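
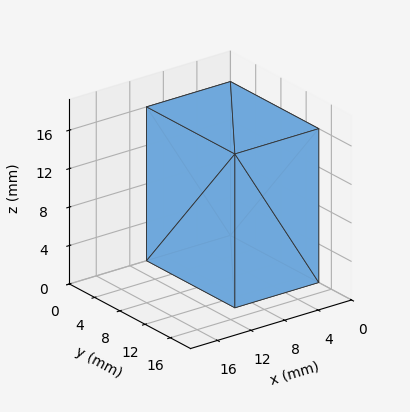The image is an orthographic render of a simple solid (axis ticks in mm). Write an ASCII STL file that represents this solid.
Reading the render: the shape is a rectangular box, roughly 10 × 14 mm footprint and 16 mm tall (dimensions read to the nearest mm from the axis ticks). For the STL, each face is triangulated and given an outward normal.

solid part
  facet normal 0.0000 0.0000 -1.0000
    outer loop
      vertex 10.00 14.00 0.00
      vertex 10.00 0.00 0.00
      vertex 0.00 0.00 0.00
    endloop
  endfacet
  facet normal 0.0000 0.0000 -1.0000
    outer loop
      vertex 0.00 14.00 0.00
      vertex 10.00 14.00 0.00
      vertex 0.00 0.00 0.00
    endloop
  endfacet
  facet normal 0.0000 0.0000 1.0000
    outer loop
      vertex 0.00 0.00 16.00
      vertex 10.00 0.00 16.00
      vertex 10.00 14.00 16.00
    endloop
  endfacet
  facet normal 0.0000 0.0000 1.0000
    outer loop
      vertex 0.00 0.00 16.00
      vertex 10.00 14.00 16.00
      vertex 0.00 14.00 16.00
    endloop
  endfacet
  facet normal 0.0000 -1.0000 0.0000
    outer loop
      vertex 0.00 0.00 0.00
      vertex 10.00 0.00 0.00
      vertex 10.00 0.00 16.00
    endloop
  endfacet
  facet normal 0.0000 -1.0000 0.0000
    outer loop
      vertex 0.00 0.00 0.00
      vertex 10.00 0.00 16.00
      vertex 0.00 0.00 16.00
    endloop
  endfacet
  facet normal 0.0000 1.0000 0.0000
    outer loop
      vertex 10.00 14.00 16.00
      vertex 10.00 14.00 0.00
      vertex 0.00 14.00 0.00
    endloop
  endfacet
  facet normal 0.0000 1.0000 0.0000
    outer loop
      vertex 0.00 14.00 16.00
      vertex 10.00 14.00 16.00
      vertex 0.00 14.00 0.00
    endloop
  endfacet
  facet normal -1.0000 0.0000 0.0000
    outer loop
      vertex 0.00 14.00 16.00
      vertex 0.00 14.00 0.00
      vertex 0.00 0.00 0.00
    endloop
  endfacet
  facet normal -1.0000 0.0000 0.0000
    outer loop
      vertex 0.00 0.00 16.00
      vertex 0.00 14.00 16.00
      vertex 0.00 0.00 0.00
    endloop
  endfacet
  facet normal 1.0000 0.0000 0.0000
    outer loop
      vertex 10.00 0.00 0.00
      vertex 10.00 14.00 0.00
      vertex 10.00 14.00 16.00
    endloop
  endfacet
  facet normal 1.0000 0.0000 0.0000
    outer loop
      vertex 10.00 0.00 0.00
      vertex 10.00 14.00 16.00
      vertex 10.00 0.00 16.00
    endloop
  endfacet
endsolid part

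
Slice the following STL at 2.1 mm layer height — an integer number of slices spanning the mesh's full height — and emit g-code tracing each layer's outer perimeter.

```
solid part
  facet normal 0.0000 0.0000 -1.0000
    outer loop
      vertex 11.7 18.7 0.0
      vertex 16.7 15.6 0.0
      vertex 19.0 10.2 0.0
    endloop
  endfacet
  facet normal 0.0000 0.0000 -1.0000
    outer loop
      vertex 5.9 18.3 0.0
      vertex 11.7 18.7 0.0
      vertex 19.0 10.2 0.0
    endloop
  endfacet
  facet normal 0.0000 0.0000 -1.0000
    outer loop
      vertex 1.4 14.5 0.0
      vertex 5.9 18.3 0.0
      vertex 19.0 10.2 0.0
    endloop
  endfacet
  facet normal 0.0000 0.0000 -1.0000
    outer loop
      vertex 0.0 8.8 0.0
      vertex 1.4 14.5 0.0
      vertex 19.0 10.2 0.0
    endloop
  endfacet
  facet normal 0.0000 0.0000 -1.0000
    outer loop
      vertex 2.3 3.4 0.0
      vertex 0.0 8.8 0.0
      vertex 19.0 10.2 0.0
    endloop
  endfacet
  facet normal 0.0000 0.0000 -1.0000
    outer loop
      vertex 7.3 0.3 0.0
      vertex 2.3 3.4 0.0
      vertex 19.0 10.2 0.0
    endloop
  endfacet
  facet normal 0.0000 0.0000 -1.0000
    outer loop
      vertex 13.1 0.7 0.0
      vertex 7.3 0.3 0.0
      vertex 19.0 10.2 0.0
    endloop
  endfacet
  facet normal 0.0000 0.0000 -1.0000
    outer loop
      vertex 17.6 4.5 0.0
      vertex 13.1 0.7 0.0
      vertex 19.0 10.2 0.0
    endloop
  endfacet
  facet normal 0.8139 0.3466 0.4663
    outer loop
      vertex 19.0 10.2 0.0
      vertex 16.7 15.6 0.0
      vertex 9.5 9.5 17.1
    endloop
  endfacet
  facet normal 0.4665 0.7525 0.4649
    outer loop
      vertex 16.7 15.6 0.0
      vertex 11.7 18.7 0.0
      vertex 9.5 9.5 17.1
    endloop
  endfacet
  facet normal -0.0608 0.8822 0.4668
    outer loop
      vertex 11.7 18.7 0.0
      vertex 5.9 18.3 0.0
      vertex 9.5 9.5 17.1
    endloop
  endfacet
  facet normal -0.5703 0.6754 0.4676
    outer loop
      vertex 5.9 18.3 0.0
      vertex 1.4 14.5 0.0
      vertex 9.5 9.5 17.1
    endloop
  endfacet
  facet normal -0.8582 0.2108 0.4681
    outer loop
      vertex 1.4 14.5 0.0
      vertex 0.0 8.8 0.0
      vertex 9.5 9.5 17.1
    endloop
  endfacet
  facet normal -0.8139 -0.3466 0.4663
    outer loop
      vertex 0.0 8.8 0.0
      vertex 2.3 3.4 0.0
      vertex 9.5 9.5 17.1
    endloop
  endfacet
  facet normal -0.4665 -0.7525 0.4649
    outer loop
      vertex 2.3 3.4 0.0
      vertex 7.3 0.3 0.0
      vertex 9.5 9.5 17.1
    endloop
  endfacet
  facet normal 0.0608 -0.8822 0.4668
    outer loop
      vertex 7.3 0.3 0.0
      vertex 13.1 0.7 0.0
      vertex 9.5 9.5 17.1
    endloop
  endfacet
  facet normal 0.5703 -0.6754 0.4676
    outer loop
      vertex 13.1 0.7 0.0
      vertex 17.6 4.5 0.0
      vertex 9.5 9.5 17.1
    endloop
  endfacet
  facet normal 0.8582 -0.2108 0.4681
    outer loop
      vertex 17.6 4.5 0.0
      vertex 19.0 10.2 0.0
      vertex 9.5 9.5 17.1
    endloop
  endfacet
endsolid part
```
; perimeter-only toolpath
G21 ; units = mm
G90 ; absolute positioning
G28 ; home
; layer 1
G0 Z2.1
G0 X17.8 Y10.1
G1 X15.8 Y14.8
G1 X11.4 Y17.6
G1 X6.4 Y17.2
G1 X2.4 Y13.9
G1 X1.2 Y8.9
G1 X3.2 Y4.2
G1 X7.6 Y1.4
G1 X12.7 Y1.8
G1 X16.6 Y5.1
G1 X17.8 Y10.1
; layer 2
G0 Z4.3
G0 X16.6 Y10.0
G1 X14.9 Y14.1
G1 X11.1 Y16.4
G1 X6.8 Y16.1
G1 X3.4 Y13.2
G1 X2.4 Y9.0
G1 X4.1 Y4.9
G1 X7.8 Y2.6
G1 X12.2 Y2.9
G1 X15.6 Y5.8
G1 X16.6 Y10.0
; layer 3
G0 Z6.4
G0 X15.4 Y9.9
G1 X14.0 Y13.3
G1 X10.9 Y15.2
G1 X7.2 Y15.0
G1 X4.4 Y12.6
G1 X3.6 Y9.1
G1 X5.0 Y5.7
G1 X8.1 Y3.8
G1 X11.8 Y4.0
G1 X14.6 Y6.4
G1 X15.4 Y9.9
; layer 4
G0 Z8.6
G0 X14.2 Y9.8
G1 X13.1 Y12.6
G1 X10.6 Y14.1
G1 X7.7 Y13.9
G1 X5.5 Y12.0
G1 X4.8 Y9.2
G1 X5.9 Y6.5
G1 X8.4 Y4.9
G1 X11.3 Y5.1
G1 X13.6 Y7.0
G1 X14.2 Y9.8
; layer 5
G0 Z10.7
G0 X13.1 Y9.8
G1 X12.2 Y11.8
G1 X10.3 Y12.9
G1 X8.2 Y12.8
G1 X6.5 Y11.4
G1 X5.9 Y9.2
G1 X6.8 Y7.2
G1 X8.7 Y6.0
G1 X10.8 Y6.2
G1 X12.5 Y7.6
G1 X13.1 Y9.8
; layer 6
G0 Z12.8
G0 X11.9 Y9.7
G1 X11.3 Y11.0
G1 X10.1 Y11.8
G1 X8.6 Y11.7
G1 X7.5 Y10.8
G1 X7.1 Y9.3
G1 X7.7 Y8.0
G1 X8.9 Y7.2
G1 X10.4 Y7.3
G1 X11.5 Y8.2
G1 X11.9 Y9.7
; layer 7
G0 Z15.0
G0 X10.7 Y9.6
G1 X10.4 Y10.3
G1 X9.8 Y10.7
G1 X9.1 Y10.6
G1 X8.5 Y10.1
G1 X8.3 Y9.4
G1 X8.6 Y8.7
G1 X9.2 Y8.3
G1 X9.9 Y8.4
G1 X10.5 Y8.9
G1 X10.7 Y9.6
M2 ; end

The solid is a regular 10-sided pyramid, base circumscribed radius ≈ 9.5 mm, apex at z ≈ 17.1 mm. Slicing at Δz = 2.1 mm — 8 equal slices spanning the solid's height, so layer i sits at z = i·h/8 — gives 7 non-empty perimeters. Each is a 10-segment closed polygon; G0 lifts to the layer z and rapids to the start vertex, then G1 traces the edges. The cross-section shrinks linearly with z (the slice at the apex is degenerate and omitted).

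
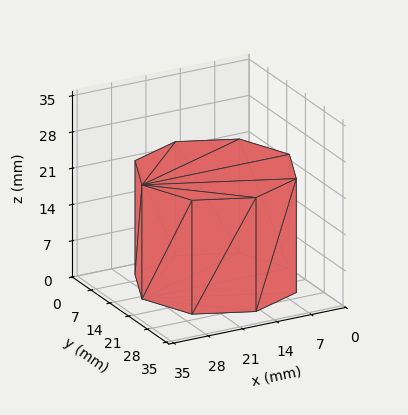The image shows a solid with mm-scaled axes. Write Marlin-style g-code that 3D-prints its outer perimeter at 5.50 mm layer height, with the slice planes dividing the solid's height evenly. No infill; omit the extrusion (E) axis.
Reading the render: the shape is a regular 8-sided prism (a cylinder approximated with 8 flat sides), circumscribed radius ≈ 15 mm, height ≈ 22 mm (dimensions read to the nearest mm from the axis ticks). For the g-code, the solid's height is divided into equal slices at the stated Δz and each level perimeter traced with G1 moves after a G0 lift.

; perimeter-only toolpath
G21 ; units = mm
G90 ; absolute positioning
G28 ; home
; layer 1
G0 Z5.50
G0 X30.00 Y15.00
G1 X25.61 Y25.61
G1 X15.00 Y30.00
G1 X4.39 Y25.61
G1 X0.00 Y15.00
G1 X4.39 Y4.39
G1 X15.00 Y0.00
G1 X25.61 Y4.39
G1 X30.00 Y15.00
; layer 2
G0 Z11.00
G0 X30.00 Y15.00
G1 X25.61 Y25.61
G1 X15.00 Y30.00
G1 X4.39 Y25.61
G1 X0.00 Y15.00
G1 X4.39 Y4.39
G1 X15.00 Y0.00
G1 X25.61 Y4.39
G1 X30.00 Y15.00
; layer 3
G0 Z16.50
G0 X30.00 Y15.00
G1 X25.61 Y25.61
G1 X15.00 Y30.00
G1 X4.39 Y25.61
G1 X0.00 Y15.00
G1 X4.39 Y4.39
G1 X15.00 Y0.00
G1 X25.61 Y4.39
G1 X30.00 Y15.00
; layer 4
G0 Z22.00
G0 X30.00 Y15.00
G1 X25.61 Y25.61
G1 X15.00 Y30.00
G1 X4.39 Y25.61
G1 X0.00 Y15.00
G1 X4.39 Y4.39
G1 X15.00 Y0.00
G1 X25.61 Y4.39
G1 X30.00 Y15.00
M2 ; end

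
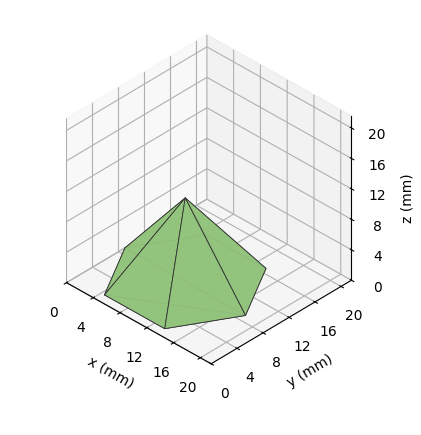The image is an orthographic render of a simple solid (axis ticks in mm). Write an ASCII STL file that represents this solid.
Reading the render: the shape is a regular 6-sided pyramid, base circumscribed radius ≈ 9 mm, apex at z ≈ 11 mm (dimensions read to the nearest mm from the axis ticks). For the STL, each face is triangulated and given an outward normal.

solid part
  facet normal 0.0000 0.0000 -1.0000
    outer loop
      vertex 4.50 16.79 0.00
      vertex 13.50 16.79 0.00
      vertex 18.00 9.00 0.00
    endloop
  endfacet
  facet normal 0.0000 0.0000 -1.0000
    outer loop
      vertex 0.00 9.00 0.00
      vertex 4.50 16.79 0.00
      vertex 18.00 9.00 0.00
    endloop
  endfacet
  facet normal 0.0000 0.0000 -1.0000
    outer loop
      vertex 4.50 1.21 0.00
      vertex 0.00 9.00 0.00
      vertex 18.00 9.00 0.00
    endloop
  endfacet
  facet normal 0.0000 0.0000 -1.0000
    outer loop
      vertex 13.50 1.21 0.00
      vertex 4.50 1.21 0.00
      vertex 18.00 9.00 0.00
    endloop
  endfacet
  facet normal 0.7066 0.4082 0.5781
    outer loop
      vertex 18.00 9.00 0.00
      vertex 13.50 16.79 0.00
      vertex 9.00 9.00 11.00
    endloop
  endfacet
  facet normal 0.0000 0.8161 0.5779
    outer loop
      vertex 13.50 16.79 0.00
      vertex 4.50 16.79 0.00
      vertex 9.00 9.00 11.00
    endloop
  endfacet
  facet normal -0.7066 0.4082 0.5781
    outer loop
      vertex 4.50 16.79 0.00
      vertex 0.00 9.00 0.00
      vertex 9.00 9.00 11.00
    endloop
  endfacet
  facet normal -0.7066 -0.4082 0.5781
    outer loop
      vertex 0.00 9.00 0.00
      vertex 4.50 1.21 0.00
      vertex 9.00 9.00 11.00
    endloop
  endfacet
  facet normal 0.0000 -0.8161 0.5779
    outer loop
      vertex 4.50 1.21 0.00
      vertex 13.50 1.21 0.00
      vertex 9.00 9.00 11.00
    endloop
  endfacet
  facet normal 0.7066 -0.4082 0.5781
    outer loop
      vertex 13.50 1.21 0.00
      vertex 18.00 9.00 0.00
      vertex 9.00 9.00 11.00
    endloop
  endfacet
endsolid part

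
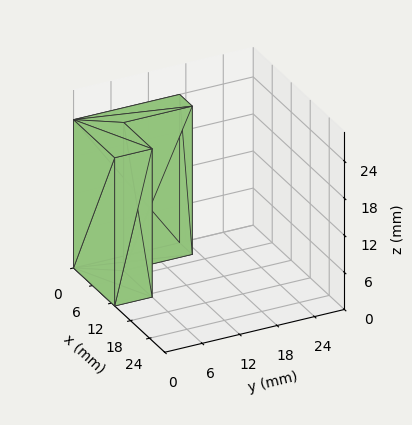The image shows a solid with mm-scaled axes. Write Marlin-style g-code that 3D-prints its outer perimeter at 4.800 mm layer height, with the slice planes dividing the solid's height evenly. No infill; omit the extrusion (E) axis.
Reading the render: the shape is an L-shaped prism: outer 13 × 17 mm, arm thicknesses ≈ 6 mm (horizontal) and 4 mm (vertical), extruded 24 mm in z (dimensions read to the nearest mm from the axis ticks). For the g-code, the solid's height is divided into equal slices at the stated Δz and each level perimeter traced with G1 moves after a G0 lift.

; perimeter-only toolpath
G21 ; units = mm
G90 ; absolute positioning
G28 ; home
; layer 1
G0 Z4.800
G0 X0.000 Y0.000
G1 X13.000 Y0.000
G1 X13.000 Y6.000
G1 X4.000 Y6.000
G1 X4.000 Y17.000
G1 X0.000 Y17.000
G1 X0.000 Y0.000
; layer 2
G0 Z9.600
G0 X0.000 Y0.000
G1 X13.000 Y0.000
G1 X13.000 Y6.000
G1 X4.000 Y6.000
G1 X4.000 Y17.000
G1 X0.000 Y17.000
G1 X0.000 Y0.000
; layer 3
G0 Z14.400
G0 X0.000 Y0.000
G1 X13.000 Y0.000
G1 X13.000 Y6.000
G1 X4.000 Y6.000
G1 X4.000 Y17.000
G1 X0.000 Y17.000
G1 X0.000 Y0.000
; layer 4
G0 Z19.200
G0 X0.000 Y0.000
G1 X13.000 Y0.000
G1 X13.000 Y6.000
G1 X4.000 Y6.000
G1 X4.000 Y17.000
G1 X0.000 Y17.000
G1 X0.000 Y0.000
; layer 5
G0 Z24.000
G0 X0.000 Y0.000
G1 X13.000 Y0.000
G1 X13.000 Y6.000
G1 X4.000 Y6.000
G1 X4.000 Y17.000
G1 X0.000 Y17.000
G1 X0.000 Y0.000
M2 ; end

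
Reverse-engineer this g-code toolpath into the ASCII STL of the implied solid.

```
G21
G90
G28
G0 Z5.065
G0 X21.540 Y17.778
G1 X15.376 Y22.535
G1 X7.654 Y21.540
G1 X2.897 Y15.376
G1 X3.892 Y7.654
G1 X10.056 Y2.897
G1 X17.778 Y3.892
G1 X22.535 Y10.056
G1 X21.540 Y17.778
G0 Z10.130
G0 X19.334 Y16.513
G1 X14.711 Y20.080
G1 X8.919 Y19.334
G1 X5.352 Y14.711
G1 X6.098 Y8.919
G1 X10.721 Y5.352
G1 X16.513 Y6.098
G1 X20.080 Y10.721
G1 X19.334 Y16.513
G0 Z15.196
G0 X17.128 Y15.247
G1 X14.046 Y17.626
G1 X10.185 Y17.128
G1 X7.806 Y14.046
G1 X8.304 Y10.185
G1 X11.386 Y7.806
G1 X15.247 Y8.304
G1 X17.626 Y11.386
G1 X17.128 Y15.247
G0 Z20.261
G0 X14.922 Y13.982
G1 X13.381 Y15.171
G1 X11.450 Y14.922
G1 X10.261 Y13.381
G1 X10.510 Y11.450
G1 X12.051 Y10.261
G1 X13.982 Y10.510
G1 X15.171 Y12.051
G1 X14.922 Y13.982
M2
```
solid part
  facet normal 0.0000 0.0000 -1.0000
    outer loop
      vertex 6.388 23.746 0.000
      vertex 16.041 24.990 0.000
      vertex 23.746 19.044 0.000
    endloop
  endfacet
  facet normal 0.0000 0.0000 -1.0000
    outer loop
      vertex 0.442 16.041 0.000
      vertex 6.388 23.746 0.000
      vertex 23.746 19.044 0.000
    endloop
  endfacet
  facet normal 0.0000 0.0000 -1.0000
    outer loop
      vertex 1.686 6.388 0.000
      vertex 0.442 16.041 0.000
      vertex 23.746 19.044 0.000
    endloop
  endfacet
  facet normal 0.0000 0.0000 -1.0000
    outer loop
      vertex 9.391 0.442 0.000
      vertex 1.686 6.388 0.000
      vertex 23.746 19.044 0.000
    endloop
  endfacet
  facet normal 0.0000 0.0000 -1.0000
    outer loop
      vertex 19.044 1.686 0.000
      vertex 9.391 0.442 0.000
      vertex 23.746 19.044 0.000
    endloop
  endfacet
  facet normal 0.0000 0.0000 -1.0000
    outer loop
      vertex 24.990 9.391 0.000
      vertex 19.044 1.686 0.000
      vertex 23.746 19.044 0.000
    endloop
  endfacet
  facet normal 0.5542 0.7182 0.4208
    outer loop
      vertex 23.746 19.044 0.000
      vertex 16.041 24.990 0.000
      vertex 12.716 12.716 25.326
    endloop
  endfacet
  facet normal -0.1159 0.8997 0.4208
    outer loop
      vertex 16.041 24.990 0.000
      vertex 6.388 23.746 0.000
      vertex 12.716 12.716 25.326
    endloop
  endfacet
  facet normal -0.7182 0.5542 0.4208
    outer loop
      vertex 6.388 23.746 0.000
      vertex 0.442 16.041 0.000
      vertex 12.716 12.716 25.326
    endloop
  endfacet
  facet normal -0.8997 -0.1159 0.4208
    outer loop
      vertex 0.442 16.041 0.000
      vertex 1.686 6.388 0.000
      vertex 12.716 12.716 25.326
    endloop
  endfacet
  facet normal -0.5542 -0.7182 0.4208
    outer loop
      vertex 1.686 6.388 0.000
      vertex 9.391 0.442 0.000
      vertex 12.716 12.716 25.326
    endloop
  endfacet
  facet normal 0.1159 -0.8997 0.4208
    outer loop
      vertex 9.391 0.442 0.000
      vertex 19.044 1.686 0.000
      vertex 12.716 12.716 25.326
    endloop
  endfacet
  facet normal 0.7182 -0.5542 0.4208
    outer loop
      vertex 19.044 1.686 0.000
      vertex 24.990 9.391 0.000
      vertex 12.716 12.716 25.326
    endloop
  endfacet
  facet normal 0.8997 0.1159 0.4208
    outer loop
      vertex 24.990 9.391 0.000
      vertex 23.746 19.044 0.000
      vertex 12.716 12.716 25.326
    endloop
  endfacet
endsolid part

The G0 Z moves step by Δz≈5.065 mm. The G1 loops shrink linearly with z, so the solid tapers from its base footprint up to z≈25.3. Closing with a flat bottom cap and the tapered top and triangulating gives 14 facets — a regular 8-sided pyramid, base circumscribed radius ≈ 12.7 mm, apex at z ≈ 25.3 mm.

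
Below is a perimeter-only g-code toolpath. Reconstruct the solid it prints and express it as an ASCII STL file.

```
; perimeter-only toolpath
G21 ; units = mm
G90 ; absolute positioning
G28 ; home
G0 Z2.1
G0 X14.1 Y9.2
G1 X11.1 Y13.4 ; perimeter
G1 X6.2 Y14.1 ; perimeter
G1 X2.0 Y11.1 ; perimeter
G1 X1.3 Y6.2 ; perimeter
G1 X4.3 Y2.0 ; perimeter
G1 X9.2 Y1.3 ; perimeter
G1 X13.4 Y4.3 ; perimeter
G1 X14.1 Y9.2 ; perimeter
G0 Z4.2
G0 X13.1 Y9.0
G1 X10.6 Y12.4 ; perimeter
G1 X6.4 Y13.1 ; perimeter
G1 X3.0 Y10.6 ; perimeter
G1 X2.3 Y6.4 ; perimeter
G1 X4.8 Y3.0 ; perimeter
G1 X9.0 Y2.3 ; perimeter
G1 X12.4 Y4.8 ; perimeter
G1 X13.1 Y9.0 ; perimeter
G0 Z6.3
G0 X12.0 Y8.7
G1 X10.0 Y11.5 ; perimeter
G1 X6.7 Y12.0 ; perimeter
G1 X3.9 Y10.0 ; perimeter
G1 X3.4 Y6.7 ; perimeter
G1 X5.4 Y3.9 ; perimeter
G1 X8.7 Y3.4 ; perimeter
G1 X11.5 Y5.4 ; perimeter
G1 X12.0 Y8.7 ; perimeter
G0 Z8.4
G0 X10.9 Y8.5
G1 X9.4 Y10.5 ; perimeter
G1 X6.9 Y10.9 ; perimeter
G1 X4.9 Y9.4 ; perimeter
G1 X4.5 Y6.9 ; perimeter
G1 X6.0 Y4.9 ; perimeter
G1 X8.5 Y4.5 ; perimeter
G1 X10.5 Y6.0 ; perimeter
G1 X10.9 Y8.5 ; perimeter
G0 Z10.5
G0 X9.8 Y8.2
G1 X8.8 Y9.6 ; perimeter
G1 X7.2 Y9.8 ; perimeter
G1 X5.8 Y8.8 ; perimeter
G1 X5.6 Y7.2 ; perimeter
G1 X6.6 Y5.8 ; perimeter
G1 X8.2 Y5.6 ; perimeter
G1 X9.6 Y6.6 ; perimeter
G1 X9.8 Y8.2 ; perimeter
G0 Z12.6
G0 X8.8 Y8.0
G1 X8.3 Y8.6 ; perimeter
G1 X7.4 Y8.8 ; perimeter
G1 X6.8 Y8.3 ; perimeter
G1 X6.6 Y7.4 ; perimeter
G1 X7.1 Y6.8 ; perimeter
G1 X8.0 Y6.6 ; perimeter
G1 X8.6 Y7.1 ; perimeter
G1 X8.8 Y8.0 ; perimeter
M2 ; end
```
solid part
  facet normal 0.0000 0.0000 -1.0000
    outer loop
      vertex 5.9 15.2 0.0
      vertex 11.7 14.3 0.0
      vertex 15.2 9.5 0.0
    endloop
  endfacet
  facet normal 0.0000 0.0000 -1.0000
    outer loop
      vertex 1.1 11.7 0.0
      vertex 5.9 15.2 0.0
      vertex 15.2 9.5 0.0
    endloop
  endfacet
  facet normal 0.0000 0.0000 -1.0000
    outer loop
      vertex 0.2 5.9 0.0
      vertex 1.1 11.7 0.0
      vertex 15.2 9.5 0.0
    endloop
  endfacet
  facet normal 0.0000 0.0000 -1.0000
    outer loop
      vertex 3.7 1.1 0.0
      vertex 0.2 5.9 0.0
      vertex 15.2 9.5 0.0
    endloop
  endfacet
  facet normal 0.0000 0.0000 -1.0000
    outer loop
      vertex 9.5 0.2 0.0
      vertex 3.7 1.1 0.0
      vertex 15.2 9.5 0.0
    endloop
  endfacet
  facet normal 0.0000 0.0000 -1.0000
    outer loop
      vertex 14.3 3.7 0.0
      vertex 9.5 0.2 0.0
      vertex 15.2 9.5 0.0
    endloop
  endfacet
  facet normal 0.7272 0.5302 0.4359
    outer loop
      vertex 15.2 9.5 0.0
      vertex 11.7 14.3 0.0
      vertex 7.7 7.7 14.7
    endloop
  endfacet
  facet normal 0.1379 0.8890 0.4367
    outer loop
      vertex 11.7 14.3 0.0
      vertex 5.9 15.2 0.0
      vertex 7.7 7.7 14.7
    endloop
  endfacet
  facet normal -0.5302 0.7272 0.4359
    outer loop
      vertex 5.9 15.2 0.0
      vertex 1.1 11.7 0.0
      vertex 7.7 7.7 14.7
    endloop
  endfacet
  facet normal -0.8890 0.1379 0.4367
    outer loop
      vertex 1.1 11.7 0.0
      vertex 0.2 5.9 0.0
      vertex 7.7 7.7 14.7
    endloop
  endfacet
  facet normal -0.7272 -0.5302 0.4359
    outer loop
      vertex 0.2 5.9 0.0
      vertex 3.7 1.1 0.0
      vertex 7.7 7.7 14.7
    endloop
  endfacet
  facet normal -0.1379 -0.8890 0.4367
    outer loop
      vertex 3.7 1.1 0.0
      vertex 9.5 0.2 0.0
      vertex 7.7 7.7 14.7
    endloop
  endfacet
  facet normal 0.5302 -0.7272 0.4359
    outer loop
      vertex 9.5 0.2 0.0
      vertex 14.3 3.7 0.0
      vertex 7.7 7.7 14.7
    endloop
  endfacet
  facet normal 0.8890 -0.1379 0.4367
    outer loop
      vertex 14.3 3.7 0.0
      vertex 15.2 9.5 0.0
      vertex 7.7 7.7 14.7
    endloop
  endfacet
endsolid part

The G0 Z moves step by Δz≈2.1 mm. The G1 loops shrink linearly with z, so the solid tapers from its base footprint up to z≈14.7. Closing with a flat bottom cap and the tapered top and triangulating gives 14 facets — a regular 8-sided pyramid, base circumscribed radius ≈ 7.7 mm, apex at z ≈ 14.7 mm.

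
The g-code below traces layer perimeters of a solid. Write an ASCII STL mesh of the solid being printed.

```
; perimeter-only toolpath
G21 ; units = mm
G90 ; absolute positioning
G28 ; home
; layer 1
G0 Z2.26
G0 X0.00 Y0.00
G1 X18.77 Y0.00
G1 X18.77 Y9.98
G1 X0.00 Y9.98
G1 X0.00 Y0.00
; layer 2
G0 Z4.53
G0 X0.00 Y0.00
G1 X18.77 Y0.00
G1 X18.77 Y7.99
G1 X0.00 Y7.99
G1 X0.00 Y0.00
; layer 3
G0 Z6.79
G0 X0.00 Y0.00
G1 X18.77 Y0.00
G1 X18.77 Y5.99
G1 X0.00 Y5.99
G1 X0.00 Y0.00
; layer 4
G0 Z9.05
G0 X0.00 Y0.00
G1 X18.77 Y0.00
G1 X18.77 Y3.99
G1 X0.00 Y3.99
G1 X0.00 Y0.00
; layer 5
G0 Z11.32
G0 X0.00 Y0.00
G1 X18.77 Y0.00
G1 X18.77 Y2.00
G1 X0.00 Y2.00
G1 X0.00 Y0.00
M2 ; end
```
solid part
  facet normal 0.0000 0.0000 -1.0000
    outer loop
      vertex 18.77 11.98 0.00
      vertex 18.77 0.00 0.00
      vertex 0.00 0.00 0.00
    endloop
  endfacet
  facet normal 0.0000 0.0000 -1.0000
    outer loop
      vertex 0.00 11.98 0.00
      vertex 18.77 11.98 0.00
      vertex 0.00 0.00 0.00
    endloop
  endfacet
  facet normal 0.0000 -1.0000 0.0000
    outer loop
      vertex 0.00 0.00 0.00
      vertex 18.77 0.00 0.00
      vertex 18.77 0.00 13.58
    endloop
  endfacet
  facet normal 0.0000 -1.0000 0.0000
    outer loop
      vertex 0.00 0.00 0.00
      vertex 18.77 0.00 13.58
      vertex 0.00 0.00 13.58
    endloop
  endfacet
  facet normal 0.0000 0.7499 0.6615
    outer loop
      vertex 0.00 0.00 13.58
      vertex 18.77 0.00 13.58
      vertex 18.77 11.98 0.00
    endloop
  endfacet
  facet normal 0.0000 0.7499 0.6615
    outer loop
      vertex 0.00 0.00 13.58
      vertex 18.77 11.98 0.00
      vertex 0.00 11.98 0.00
    endloop
  endfacet
  facet normal -1.0000 0.0000 0.0000
    outer loop
      vertex 0.00 0.00 13.58
      vertex 0.00 11.98 0.00
      vertex 0.00 0.00 0.00
    endloop
  endfacet
  facet normal 1.0000 0.0000 0.0000
    outer loop
      vertex 18.77 0.00 0.00
      vertex 18.77 11.98 0.00
      vertex 18.77 0.00 13.58
    endloop
  endfacet
endsolid part

The G0 Z moves step by Δz≈2.26 mm. The G1 loops shrink linearly with z, so the solid tapers from its base footprint up to z≈13.6. Closing with a flat bottom cap and the tapered top and triangulating gives 8 facets — a wedge (ramp): 18.8 × 12 mm base, rising to 13.6 mm along the y=0 edge and sloping linearly to z=0 at y=12.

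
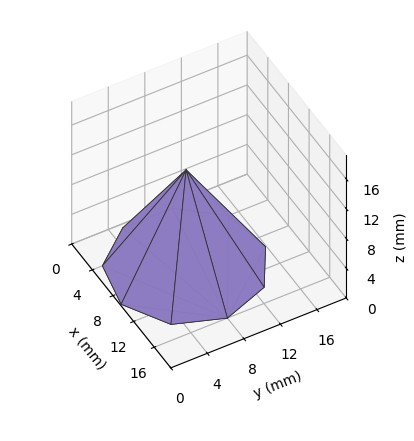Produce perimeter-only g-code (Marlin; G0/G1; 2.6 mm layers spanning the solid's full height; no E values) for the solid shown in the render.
Reading the render: the shape is a regular 9-sided pyramid, base circumscribed radius ≈ 8 mm, apex at z ≈ 13 mm (dimensions read to the nearest mm from the axis ticks). For the g-code, the solid's height is divided into equal slices at the stated Δz and each level perimeter traced with G1 moves after a G0 lift.

; perimeter-only toolpath
G21 ; units = mm
G90 ; absolute positioning
G28 ; home
; layer 1
G0 Z2.6
G0 X14.4 Y8.0
G1 X12.9 Y12.1
G1 X9.1 Y14.3
G1 X4.8 Y13.5
G1 X2.0 Y10.2
G1 X2.0 Y5.8
G1 X4.8 Y2.5
G1 X9.1 Y1.7
G1 X12.9 Y3.9
G1 X14.4 Y8.0
; layer 2
G0 Z5.2
G0 X12.8 Y8.0
G1 X11.7 Y11.1
G1 X8.8 Y12.7
G1 X5.6 Y12.1
G1 X3.5 Y9.6
G1 X3.5 Y6.4
G1 X5.6 Y3.9
G1 X8.8 Y3.3
G1 X11.7 Y4.9
G1 X12.8 Y8.0
; layer 3
G0 Z7.8
G0 X11.2 Y8.0
G1 X10.4 Y10.0
G1 X8.6 Y11.2
G1 X6.4 Y10.8
G1 X5.0 Y9.1
G1 X5.0 Y6.9
G1 X6.4 Y5.2
G1 X8.6 Y4.8
G1 X10.4 Y6.0
G1 X11.2 Y8.0
; layer 4
G0 Z10.4
G0 X9.6 Y8.0
G1 X9.2 Y9.0
G1 X8.3 Y9.6
G1 X7.2 Y9.4
G1 X6.5 Y8.5
G1 X6.5 Y7.5
G1 X7.2 Y6.6
G1 X8.3 Y6.4
G1 X9.2 Y7.0
G1 X9.6 Y8.0
M2 ; end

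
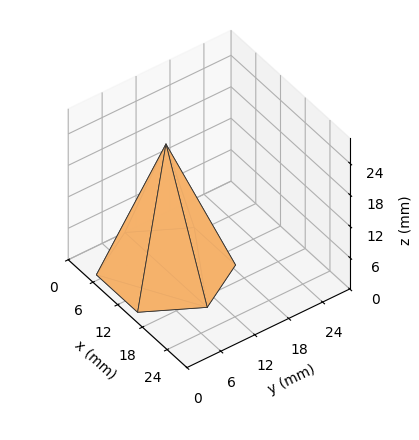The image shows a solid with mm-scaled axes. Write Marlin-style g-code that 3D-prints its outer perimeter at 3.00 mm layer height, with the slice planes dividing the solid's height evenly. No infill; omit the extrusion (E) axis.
Reading the render: the shape is a regular 6-sided pyramid, base circumscribed radius ≈ 10 mm, apex at z ≈ 24 mm (dimensions read to the nearest mm from the axis ticks). For the g-code, the solid's height is divided into equal slices at the stated Δz and each level perimeter traced with G1 moves after a G0 lift.

; perimeter-only toolpath
G21 ; units = mm
G90 ; absolute positioning
G28 ; home
; layer 1
G0 Z3.00
G0 X18.75 Y10.00
G1 X14.38 Y17.58
G1 X5.62 Y17.58
G1 X1.25 Y10.00
G1 X5.62 Y2.42
G1 X14.38 Y2.42
G1 X18.75 Y10.00
; layer 2
G0 Z6.00
G0 X17.50 Y10.00
G1 X13.75 Y16.50
G1 X6.25 Y16.50
G1 X2.50 Y10.00
G1 X6.25 Y3.50
G1 X13.75 Y3.50
G1 X17.50 Y10.00
; layer 3
G0 Z9.00
G0 X16.25 Y10.00
G1 X13.12 Y15.41
G1 X6.88 Y15.41
G1 X3.75 Y10.00
G1 X6.88 Y4.59
G1 X13.12 Y4.59
G1 X16.25 Y10.00
; layer 4
G0 Z12.00
G0 X15.00 Y10.00
G1 X12.50 Y14.33
G1 X7.50 Y14.33
G1 X5.00 Y10.00
G1 X7.50 Y5.67
G1 X12.50 Y5.67
G1 X15.00 Y10.00
; layer 5
G0 Z15.00
G0 X13.75 Y10.00
G1 X11.88 Y13.25
G1 X8.12 Y13.25
G1 X6.25 Y10.00
G1 X8.12 Y6.75
G1 X11.88 Y6.75
G1 X13.75 Y10.00
; layer 6
G0 Z18.00
G0 X12.50 Y10.00
G1 X11.25 Y12.16
G1 X8.75 Y12.16
G1 X7.50 Y10.00
G1 X8.75 Y7.83
G1 X11.25 Y7.83
G1 X12.50 Y10.00
; layer 7
G0 Z21.00
G0 X11.25 Y10.00
G1 X10.62 Y11.08
G1 X9.38 Y11.08
G1 X8.75 Y10.00
G1 X9.38 Y8.92
G1 X10.62 Y8.92
G1 X11.25 Y10.00
M2 ; end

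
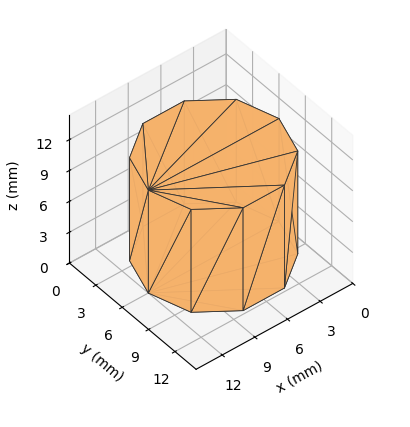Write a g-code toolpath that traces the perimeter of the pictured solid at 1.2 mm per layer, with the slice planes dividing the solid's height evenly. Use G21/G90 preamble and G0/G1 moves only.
Reading the render: the shape is a regular 10-sided prism (a cylinder approximated with 10 flat sides), circumscribed radius ≈ 6 mm, height ≈ 10 mm (dimensions read to the nearest mm from the axis ticks). For the g-code, the solid's height is divided into equal slices at the stated Δz and each level perimeter traced with G1 moves after a G0 lift.

; perimeter-only toolpath
G21 ; units = mm
G90 ; absolute positioning
G28 ; home
; layer 1
G0 Z1.2
G0 X12.0 Y6.0
G1 X10.9 Y9.5
G1 X7.9 Y11.7
G1 X4.1 Y11.7
G1 X1.1 Y9.5
G1 X0.0 Y6.0
G1 X1.1 Y2.5
G1 X4.1 Y0.3
G1 X7.9 Y0.3
G1 X10.9 Y2.5
G1 X12.0 Y6.0
; layer 2
G0 Z2.5
G0 X12.0 Y6.0
G1 X10.9 Y9.5
G1 X7.9 Y11.7
G1 X4.1 Y11.7
G1 X1.1 Y9.5
G1 X0.0 Y6.0
G1 X1.1 Y2.5
G1 X4.1 Y0.3
G1 X7.9 Y0.3
G1 X10.9 Y2.5
G1 X12.0 Y6.0
; layer 3
G0 Z3.8
G0 X12.0 Y6.0
G1 X10.9 Y9.5
G1 X7.9 Y11.7
G1 X4.1 Y11.7
G1 X1.1 Y9.5
G1 X0.0 Y6.0
G1 X1.1 Y2.5
G1 X4.1 Y0.3
G1 X7.9 Y0.3
G1 X10.9 Y2.5
G1 X12.0 Y6.0
; layer 4
G0 Z5.0
G0 X12.0 Y6.0
G1 X10.9 Y9.5
G1 X7.9 Y11.7
G1 X4.1 Y11.7
G1 X1.1 Y9.5
G1 X0.0 Y6.0
G1 X1.1 Y2.5
G1 X4.1 Y0.3
G1 X7.9 Y0.3
G1 X10.9 Y2.5
G1 X12.0 Y6.0
; layer 5
G0 Z6.2
G0 X12.0 Y6.0
G1 X10.9 Y9.5
G1 X7.9 Y11.7
G1 X4.1 Y11.7
G1 X1.1 Y9.5
G1 X0.0 Y6.0
G1 X1.1 Y2.5
G1 X4.1 Y0.3
G1 X7.9 Y0.3
G1 X10.9 Y2.5
G1 X12.0 Y6.0
; layer 6
G0 Z7.5
G0 X12.0 Y6.0
G1 X10.9 Y9.5
G1 X7.9 Y11.7
G1 X4.1 Y11.7
G1 X1.1 Y9.5
G1 X0.0 Y6.0
G1 X1.1 Y2.5
G1 X4.1 Y0.3
G1 X7.9 Y0.3
G1 X10.9 Y2.5
G1 X12.0 Y6.0
; layer 7
G0 Z8.8
G0 X12.0 Y6.0
G1 X10.9 Y9.5
G1 X7.9 Y11.7
G1 X4.1 Y11.7
G1 X1.1 Y9.5
G1 X0.0 Y6.0
G1 X1.1 Y2.5
G1 X4.1 Y0.3
G1 X7.9 Y0.3
G1 X10.9 Y2.5
G1 X12.0 Y6.0
; layer 8
G0 Z10.0
G0 X12.0 Y6.0
G1 X10.9 Y9.5
G1 X7.9 Y11.7
G1 X4.1 Y11.7
G1 X1.1 Y9.5
G1 X0.0 Y6.0
G1 X1.1 Y2.5
G1 X4.1 Y0.3
G1 X7.9 Y0.3
G1 X10.9 Y2.5
G1 X12.0 Y6.0
M2 ; end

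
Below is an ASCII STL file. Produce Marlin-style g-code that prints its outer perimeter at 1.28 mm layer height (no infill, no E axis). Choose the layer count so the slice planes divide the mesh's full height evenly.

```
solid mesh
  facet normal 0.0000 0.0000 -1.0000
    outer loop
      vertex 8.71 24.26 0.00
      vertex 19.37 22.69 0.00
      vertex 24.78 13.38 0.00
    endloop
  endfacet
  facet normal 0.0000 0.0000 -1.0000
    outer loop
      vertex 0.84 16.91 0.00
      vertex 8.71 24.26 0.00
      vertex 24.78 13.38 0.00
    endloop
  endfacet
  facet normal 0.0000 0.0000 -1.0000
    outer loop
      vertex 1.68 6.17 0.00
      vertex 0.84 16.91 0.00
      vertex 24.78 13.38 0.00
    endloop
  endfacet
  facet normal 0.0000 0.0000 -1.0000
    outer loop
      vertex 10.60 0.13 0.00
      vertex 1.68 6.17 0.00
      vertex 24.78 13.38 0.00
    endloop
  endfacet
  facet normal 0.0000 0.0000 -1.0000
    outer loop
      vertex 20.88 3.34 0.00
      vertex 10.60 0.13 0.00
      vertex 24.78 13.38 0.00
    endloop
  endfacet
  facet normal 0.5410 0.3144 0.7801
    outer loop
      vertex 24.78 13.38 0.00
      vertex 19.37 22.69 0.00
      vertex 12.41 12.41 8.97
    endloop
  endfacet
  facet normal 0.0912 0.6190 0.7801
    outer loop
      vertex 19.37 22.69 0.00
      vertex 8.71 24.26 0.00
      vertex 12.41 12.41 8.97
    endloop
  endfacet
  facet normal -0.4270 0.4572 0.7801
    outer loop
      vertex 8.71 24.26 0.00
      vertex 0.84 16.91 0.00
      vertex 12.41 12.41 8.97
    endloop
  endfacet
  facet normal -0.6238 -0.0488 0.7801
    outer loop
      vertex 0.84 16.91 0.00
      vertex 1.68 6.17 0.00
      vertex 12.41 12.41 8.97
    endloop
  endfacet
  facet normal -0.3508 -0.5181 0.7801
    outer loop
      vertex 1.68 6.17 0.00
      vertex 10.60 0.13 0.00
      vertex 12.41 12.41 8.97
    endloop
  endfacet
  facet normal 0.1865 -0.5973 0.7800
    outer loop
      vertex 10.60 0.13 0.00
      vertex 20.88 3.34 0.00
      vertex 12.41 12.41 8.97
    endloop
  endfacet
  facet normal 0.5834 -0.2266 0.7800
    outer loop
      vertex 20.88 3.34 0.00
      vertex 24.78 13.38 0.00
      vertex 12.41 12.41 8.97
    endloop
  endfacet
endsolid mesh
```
; perimeter-only toolpath
G21 ; units = mm
G90 ; absolute positioning
G28 ; home
; layer 1
G0 Z1.28
G0 X23.01 Y13.24
G1 X18.38 Y21.22
G1 X9.24 Y22.57
G1 X2.49 Y16.27
G1 X3.21 Y7.06
G1 X10.86 Y1.88
G1 X19.67 Y4.64
G1 X23.01 Y13.24
; layer 2
G0 Z2.56
G0 X21.25 Y13.10
G1 X17.38 Y19.75
G1 X9.77 Y20.87
G1 X4.15 Y15.62
G1 X4.75 Y7.95
G1 X11.12 Y3.64
G1 X18.46 Y5.93
G1 X21.25 Y13.10
; layer 3
G0 Z3.84
G0 X19.48 Y12.96
G1 X16.39 Y18.28
G1 X10.30 Y19.18
G1 X5.80 Y14.98
G1 X6.28 Y8.84
G1 X11.38 Y5.39
G1 X17.25 Y7.23
G1 X19.48 Y12.96
; layer 4
G0 Z5.13
G0 X17.71 Y12.83
G1 X15.39 Y16.82
G1 X10.82 Y17.49
G1 X7.45 Y14.34
G1 X7.81 Y9.74
G1 X11.63 Y7.15
G1 X16.04 Y8.52
G1 X17.71 Y12.83
; layer 5
G0 Z6.41
G0 X15.94 Y12.69
G1 X14.40 Y15.35
G1 X11.35 Y15.80
G1 X9.10 Y13.70
G1 X9.34 Y10.63
G1 X11.89 Y8.90
G1 X14.83 Y9.82
G1 X15.94 Y12.69
; layer 6
G0 Z7.69
G0 X14.18 Y12.55
G1 X13.40 Y13.88
G1 X11.88 Y14.10
G1 X10.76 Y13.05
G1 X10.88 Y11.52
G1 X12.15 Y10.66
G1 X13.62 Y11.11
G1 X14.18 Y12.55
M2 ; end

The solid is a regular 7-sided pyramid, base circumscribed radius ≈ 12.4 mm, apex at z ≈ 8.97 mm. Slicing at Δz = 1.28 mm — 7 equal slices spanning the solid's height, so layer i sits at z = i·h/7 — gives 6 non-empty perimeters. Each is a 7-segment closed polygon; G0 lifts to the layer z and rapids to the start vertex, then G1 traces the edges. The cross-section shrinks linearly with z (the slice at the apex is degenerate and omitted).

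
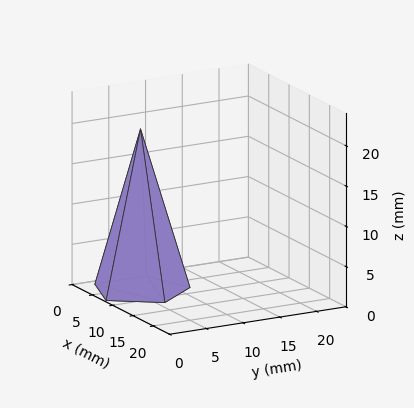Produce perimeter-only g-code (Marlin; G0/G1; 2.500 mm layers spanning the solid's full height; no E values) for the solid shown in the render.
Reading the render: the shape is a regular 5-sided pyramid, base circumscribed radius ≈ 6 mm, apex at z ≈ 20 mm (dimensions read to the nearest mm from the axis ticks). For the g-code, the solid's height is divided into equal slices at the stated Δz and each level perimeter traced with G1 moves after a G0 lift.

; perimeter-only toolpath
G21 ; units = mm
G90 ; absolute positioning
G28 ; home
; layer 1
G0 Z2.500
G0 X11.250 Y6.000
G1 X7.622 Y10.993
G1 X1.753 Y9.086
G1 X1.753 Y2.914
G1 X7.622 Y1.007
G1 X11.250 Y6.000
; layer 2
G0 Z5.000
G0 X10.500 Y6.000
G1 X7.391 Y10.279
G1 X2.359 Y8.645
G1 X2.359 Y3.355
G1 X7.391 Y1.720
G1 X10.500 Y6.000
; layer 3
G0 Z7.500
G0 X9.750 Y6.000
G1 X7.159 Y9.566
G1 X2.966 Y8.204
G1 X2.966 Y3.796
G1 X7.159 Y2.434
G1 X9.750 Y6.000
; layer 4
G0 Z10.000
G0 X9.000 Y6.000
G1 X6.927 Y8.853
G1 X3.573 Y7.763
G1 X3.573 Y4.236
G1 X6.927 Y3.147
G1 X9.000 Y6.000
; layer 5
G0 Z12.500
G0 X8.250 Y6.000
G1 X6.695 Y8.140
G1 X4.180 Y7.323
G1 X4.180 Y4.677
G1 X6.695 Y3.860
G1 X8.250 Y6.000
; layer 6
G0 Z15.000
G0 X7.500 Y6.000
G1 X6.463 Y7.426
G1 X4.787 Y6.882
G1 X4.787 Y5.118
G1 X6.463 Y4.574
G1 X7.500 Y6.000
; layer 7
G0 Z17.500
G0 X6.750 Y6.000
G1 X6.232 Y6.713
G1 X5.393 Y6.441
G1 X5.393 Y5.559
G1 X6.232 Y5.287
G1 X6.750 Y6.000
M2 ; end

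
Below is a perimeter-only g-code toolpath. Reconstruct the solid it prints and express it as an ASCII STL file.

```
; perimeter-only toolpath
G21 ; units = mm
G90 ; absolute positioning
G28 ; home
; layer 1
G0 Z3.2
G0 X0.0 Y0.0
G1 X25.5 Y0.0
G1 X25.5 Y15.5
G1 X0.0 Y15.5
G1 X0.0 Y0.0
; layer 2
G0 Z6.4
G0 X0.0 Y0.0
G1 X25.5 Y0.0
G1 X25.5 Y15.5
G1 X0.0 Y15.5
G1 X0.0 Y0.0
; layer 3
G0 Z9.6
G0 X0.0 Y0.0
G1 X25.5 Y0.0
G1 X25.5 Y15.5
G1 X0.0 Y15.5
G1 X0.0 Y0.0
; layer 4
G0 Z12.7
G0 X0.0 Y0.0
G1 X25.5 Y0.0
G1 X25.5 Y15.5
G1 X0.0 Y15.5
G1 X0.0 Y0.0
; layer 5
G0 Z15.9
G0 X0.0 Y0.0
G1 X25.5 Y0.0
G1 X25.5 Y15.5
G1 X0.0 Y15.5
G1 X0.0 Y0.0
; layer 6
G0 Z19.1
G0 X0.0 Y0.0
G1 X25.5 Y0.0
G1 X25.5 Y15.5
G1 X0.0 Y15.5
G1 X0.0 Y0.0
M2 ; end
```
solid part
  facet normal 0.0000 0.0000 -1.0000
    outer loop
      vertex 25.5 15.5 0.0
      vertex 25.5 0.0 0.0
      vertex 0.0 0.0 0.0
    endloop
  endfacet
  facet normal 0.0000 0.0000 -1.0000
    outer loop
      vertex 0.0 15.5 0.0
      vertex 25.5 15.5 0.0
      vertex 0.0 0.0 0.0
    endloop
  endfacet
  facet normal 0.0000 0.0000 1.0000
    outer loop
      vertex 0.0 0.0 19.1
      vertex 25.5 0.0 19.1
      vertex 25.5 15.5 19.1
    endloop
  endfacet
  facet normal 0.0000 0.0000 1.0000
    outer loop
      vertex 0.0 0.0 19.1
      vertex 25.5 15.5 19.1
      vertex 0.0 15.5 19.1
    endloop
  endfacet
  facet normal 0.0000 -1.0000 0.0000
    outer loop
      vertex 0.0 0.0 0.0
      vertex 25.5 0.0 0.0
      vertex 25.5 0.0 19.1
    endloop
  endfacet
  facet normal 0.0000 -1.0000 0.0000
    outer loop
      vertex 0.0 0.0 0.0
      vertex 25.5 0.0 19.1
      vertex 0.0 0.0 19.1
    endloop
  endfacet
  facet normal 0.0000 1.0000 0.0000
    outer loop
      vertex 25.5 15.5 19.1
      vertex 25.5 15.5 0.0
      vertex 0.0 15.5 0.0
    endloop
  endfacet
  facet normal 0.0000 1.0000 0.0000
    outer loop
      vertex 0.0 15.5 19.1
      vertex 25.5 15.5 19.1
      vertex 0.0 15.5 0.0
    endloop
  endfacet
  facet normal -1.0000 0.0000 0.0000
    outer loop
      vertex 0.0 15.5 19.1
      vertex 0.0 15.5 0.0
      vertex 0.0 0.0 0.0
    endloop
  endfacet
  facet normal -1.0000 0.0000 0.0000
    outer loop
      vertex 0.0 0.0 19.1
      vertex 0.0 15.5 19.1
      vertex 0.0 0.0 0.0
    endloop
  endfacet
  facet normal 1.0000 0.0000 0.0000
    outer loop
      vertex 25.5 0.0 0.0
      vertex 25.5 15.5 0.0
      vertex 25.5 15.5 19.1
    endloop
  endfacet
  facet normal 1.0000 0.0000 0.0000
    outer loop
      vertex 25.5 0.0 0.0
      vertex 25.5 15.5 19.1
      vertex 25.5 0.0 19.1
    endloop
  endfacet
endsolid part

The G0 Z moves step by Δz≈3.2 mm. Every layer's G1 loop is the same polygon, so the solid is a straight extrusion of it from z=0 to z≈19.1. Closing with flat bottom and top caps and triangulating gives 12 facets — a rectangular box, roughly 25.5 × 15.5 mm footprint and 19.1 mm tall.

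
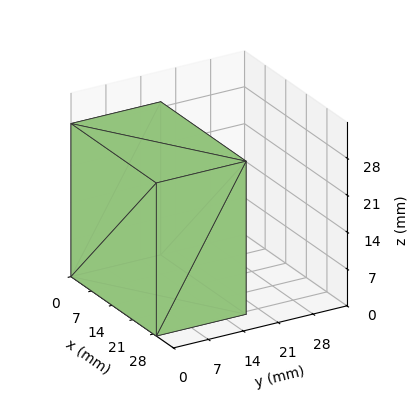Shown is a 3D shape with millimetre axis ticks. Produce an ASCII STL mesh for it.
Reading the render: the shape is a rectangular box, roughly 29 × 18 mm footprint and 29 mm tall (dimensions read to the nearest mm from the axis ticks). For the STL, each face is triangulated and given an outward normal.

solid part
  facet normal 0.0000 0.0000 -1.0000
    outer loop
      vertex 29.0 18.0 0.0
      vertex 29.0 0.0 0.0
      vertex 0.0 0.0 0.0
    endloop
  endfacet
  facet normal 0.0000 0.0000 -1.0000
    outer loop
      vertex 0.0 18.0 0.0
      vertex 29.0 18.0 0.0
      vertex 0.0 0.0 0.0
    endloop
  endfacet
  facet normal 0.0000 0.0000 1.0000
    outer loop
      vertex 0.0 0.0 29.0
      vertex 29.0 0.0 29.0
      vertex 29.0 18.0 29.0
    endloop
  endfacet
  facet normal 0.0000 0.0000 1.0000
    outer loop
      vertex 0.0 0.0 29.0
      vertex 29.0 18.0 29.0
      vertex 0.0 18.0 29.0
    endloop
  endfacet
  facet normal 0.0000 -1.0000 0.0000
    outer loop
      vertex 0.0 0.0 0.0
      vertex 29.0 0.0 0.0
      vertex 29.0 0.0 29.0
    endloop
  endfacet
  facet normal 0.0000 -1.0000 0.0000
    outer loop
      vertex 0.0 0.0 0.0
      vertex 29.0 0.0 29.0
      vertex 0.0 0.0 29.0
    endloop
  endfacet
  facet normal 0.0000 1.0000 0.0000
    outer loop
      vertex 29.0 18.0 29.0
      vertex 29.0 18.0 0.0
      vertex 0.0 18.0 0.0
    endloop
  endfacet
  facet normal 0.0000 1.0000 0.0000
    outer loop
      vertex 0.0 18.0 29.0
      vertex 29.0 18.0 29.0
      vertex 0.0 18.0 0.0
    endloop
  endfacet
  facet normal -1.0000 0.0000 0.0000
    outer loop
      vertex 0.0 18.0 29.0
      vertex 0.0 18.0 0.0
      vertex 0.0 0.0 0.0
    endloop
  endfacet
  facet normal -1.0000 0.0000 0.0000
    outer loop
      vertex 0.0 0.0 29.0
      vertex 0.0 18.0 29.0
      vertex 0.0 0.0 0.0
    endloop
  endfacet
  facet normal 1.0000 0.0000 0.0000
    outer loop
      vertex 29.0 0.0 0.0
      vertex 29.0 18.0 0.0
      vertex 29.0 18.0 29.0
    endloop
  endfacet
  facet normal 1.0000 0.0000 0.0000
    outer loop
      vertex 29.0 0.0 0.0
      vertex 29.0 18.0 29.0
      vertex 29.0 0.0 29.0
    endloop
  endfacet
endsolid part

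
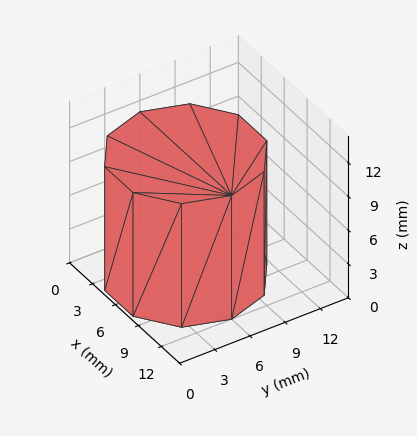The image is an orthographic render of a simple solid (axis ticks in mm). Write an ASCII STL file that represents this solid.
Reading the render: the shape is a regular 10-sided prism (a cylinder approximated with 10 flat sides), circumscribed radius ≈ 6 mm, height ≈ 11 mm (dimensions read to the nearest mm from the axis ticks). For the STL, each face is triangulated and given an outward normal.

solid part
  facet normal 0.0000 0.0000 -1.0000
    outer loop
      vertex 7.854 11.706 0.000
      vertex 10.854 9.527 0.000
      vertex 12.000 6.000 0.000
    endloop
  endfacet
  facet normal 0.0000 0.0000 -1.0000
    outer loop
      vertex 4.146 11.706 0.000
      vertex 7.854 11.706 0.000
      vertex 12.000 6.000 0.000
    endloop
  endfacet
  facet normal 0.0000 0.0000 -1.0000
    outer loop
      vertex 1.146 9.527 0.000
      vertex 4.146 11.706 0.000
      vertex 12.000 6.000 0.000
    endloop
  endfacet
  facet normal 0.0000 0.0000 -1.0000
    outer loop
      vertex 0.000 6.000 0.000
      vertex 1.146 9.527 0.000
      vertex 12.000 6.000 0.000
    endloop
  endfacet
  facet normal 0.0000 0.0000 -1.0000
    outer loop
      vertex 1.146 2.473 0.000
      vertex 0.000 6.000 0.000
      vertex 12.000 6.000 0.000
    endloop
  endfacet
  facet normal 0.0000 0.0000 -1.0000
    outer loop
      vertex 4.146 0.294 0.000
      vertex 1.146 2.473 0.000
      vertex 12.000 6.000 0.000
    endloop
  endfacet
  facet normal 0.0000 0.0000 -1.0000
    outer loop
      vertex 7.854 0.294 0.000
      vertex 4.146 0.294 0.000
      vertex 12.000 6.000 0.000
    endloop
  endfacet
  facet normal 0.0000 0.0000 -1.0000
    outer loop
      vertex 10.854 2.473 0.000
      vertex 7.854 0.294 0.000
      vertex 12.000 6.000 0.000
    endloop
  endfacet
  facet normal 0.0000 0.0000 1.0000
    outer loop
      vertex 12.000 6.000 11.000
      vertex 10.854 9.527 11.000
      vertex 7.854 11.706 11.000
    endloop
  endfacet
  facet normal 0.0000 0.0000 1.0000
    outer loop
      vertex 12.000 6.000 11.000
      vertex 7.854 11.706 11.000
      vertex 4.146 11.706 11.000
    endloop
  endfacet
  facet normal 0.0000 0.0000 1.0000
    outer loop
      vertex 12.000 6.000 11.000
      vertex 4.146 11.706 11.000
      vertex 1.146 9.527 11.000
    endloop
  endfacet
  facet normal 0.0000 0.0000 1.0000
    outer loop
      vertex 12.000 6.000 11.000
      vertex 1.146 9.527 11.000
      vertex 0.000 6.000 11.000
    endloop
  endfacet
  facet normal 0.0000 0.0000 1.0000
    outer loop
      vertex 12.000 6.000 11.000
      vertex 0.000 6.000 11.000
      vertex 1.146 2.473 11.000
    endloop
  endfacet
  facet normal 0.0000 0.0000 1.0000
    outer loop
      vertex 12.000 6.000 11.000
      vertex 1.146 2.473 11.000
      vertex 4.146 0.294 11.000
    endloop
  endfacet
  facet normal 0.0000 0.0000 1.0000
    outer loop
      vertex 12.000 6.000 11.000
      vertex 4.146 0.294 11.000
      vertex 7.854 0.294 11.000
    endloop
  endfacet
  facet normal 0.0000 0.0000 1.0000
    outer loop
      vertex 12.000 6.000 11.000
      vertex 7.854 0.294 11.000
      vertex 10.854 2.473 11.000
    endloop
  endfacet
  facet normal 0.9511 0.3090 0.0000
    outer loop
      vertex 12.000 6.000 0.000
      vertex 10.854 9.527 0.000
      vertex 10.854 9.527 11.000
    endloop
  endfacet
  facet normal 0.9511 0.3090 0.0000
    outer loop
      vertex 12.000 6.000 0.000
      vertex 10.854 9.527 11.000
      vertex 12.000 6.000 11.000
    endloop
  endfacet
  facet normal 0.5877 0.8091 0.0000
    outer loop
      vertex 10.854 9.527 0.000
      vertex 7.854 11.706 0.000
      vertex 7.854 11.706 11.000
    endloop
  endfacet
  facet normal 0.5877 0.8091 0.0000
    outer loop
      vertex 10.854 9.527 0.000
      vertex 7.854 11.706 11.000
      vertex 10.854 9.527 11.000
    endloop
  endfacet
  facet normal 0.0000 1.0000 0.0000
    outer loop
      vertex 7.854 11.706 0.000
      vertex 4.146 11.706 0.000
      vertex 4.146 11.706 11.000
    endloop
  endfacet
  facet normal 0.0000 1.0000 0.0000
    outer loop
      vertex 7.854 11.706 0.000
      vertex 4.146 11.706 11.000
      vertex 7.854 11.706 11.000
    endloop
  endfacet
  facet normal -0.5877 0.8091 0.0000
    outer loop
      vertex 4.146 11.706 0.000
      vertex 1.146 9.527 0.000
      vertex 1.146 9.527 11.000
    endloop
  endfacet
  facet normal -0.5877 0.8091 0.0000
    outer loop
      vertex 4.146 11.706 0.000
      vertex 1.146 9.527 11.000
      vertex 4.146 11.706 11.000
    endloop
  endfacet
  facet normal -0.9511 0.3090 0.0000
    outer loop
      vertex 1.146 9.527 0.000
      vertex 0.000 6.000 0.000
      vertex 0.000 6.000 11.000
    endloop
  endfacet
  facet normal -0.9511 0.3090 0.0000
    outer loop
      vertex 1.146 9.527 0.000
      vertex 0.000 6.000 11.000
      vertex 1.146 9.527 11.000
    endloop
  endfacet
  facet normal -0.9511 -0.3090 0.0000
    outer loop
      vertex 0.000 6.000 0.000
      vertex 1.146 2.473 0.000
      vertex 1.146 2.473 11.000
    endloop
  endfacet
  facet normal -0.9511 -0.3090 0.0000
    outer loop
      vertex 0.000 6.000 0.000
      vertex 1.146 2.473 11.000
      vertex 0.000 6.000 11.000
    endloop
  endfacet
  facet normal -0.5877 -0.8091 0.0000
    outer loop
      vertex 1.146 2.473 0.000
      vertex 4.146 0.294 0.000
      vertex 4.146 0.294 11.000
    endloop
  endfacet
  facet normal -0.5877 -0.8091 0.0000
    outer loop
      vertex 1.146 2.473 0.000
      vertex 4.146 0.294 11.000
      vertex 1.146 2.473 11.000
    endloop
  endfacet
  facet normal 0.0000 -1.0000 0.0000
    outer loop
      vertex 4.146 0.294 0.000
      vertex 7.854 0.294 0.000
      vertex 7.854 0.294 11.000
    endloop
  endfacet
  facet normal 0.0000 -1.0000 0.0000
    outer loop
      vertex 4.146 0.294 0.000
      vertex 7.854 0.294 11.000
      vertex 4.146 0.294 11.000
    endloop
  endfacet
  facet normal 0.5877 -0.8091 0.0000
    outer loop
      vertex 7.854 0.294 0.000
      vertex 10.854 2.473 0.000
      vertex 10.854 2.473 11.000
    endloop
  endfacet
  facet normal 0.5877 -0.8091 0.0000
    outer loop
      vertex 7.854 0.294 0.000
      vertex 10.854 2.473 11.000
      vertex 7.854 0.294 11.000
    endloop
  endfacet
  facet normal 0.9511 -0.3090 0.0000
    outer loop
      vertex 10.854 2.473 0.000
      vertex 12.000 6.000 0.000
      vertex 12.000 6.000 11.000
    endloop
  endfacet
  facet normal 0.9511 -0.3090 0.0000
    outer loop
      vertex 10.854 2.473 0.000
      vertex 12.000 6.000 11.000
      vertex 10.854 2.473 11.000
    endloop
  endfacet
endsolid part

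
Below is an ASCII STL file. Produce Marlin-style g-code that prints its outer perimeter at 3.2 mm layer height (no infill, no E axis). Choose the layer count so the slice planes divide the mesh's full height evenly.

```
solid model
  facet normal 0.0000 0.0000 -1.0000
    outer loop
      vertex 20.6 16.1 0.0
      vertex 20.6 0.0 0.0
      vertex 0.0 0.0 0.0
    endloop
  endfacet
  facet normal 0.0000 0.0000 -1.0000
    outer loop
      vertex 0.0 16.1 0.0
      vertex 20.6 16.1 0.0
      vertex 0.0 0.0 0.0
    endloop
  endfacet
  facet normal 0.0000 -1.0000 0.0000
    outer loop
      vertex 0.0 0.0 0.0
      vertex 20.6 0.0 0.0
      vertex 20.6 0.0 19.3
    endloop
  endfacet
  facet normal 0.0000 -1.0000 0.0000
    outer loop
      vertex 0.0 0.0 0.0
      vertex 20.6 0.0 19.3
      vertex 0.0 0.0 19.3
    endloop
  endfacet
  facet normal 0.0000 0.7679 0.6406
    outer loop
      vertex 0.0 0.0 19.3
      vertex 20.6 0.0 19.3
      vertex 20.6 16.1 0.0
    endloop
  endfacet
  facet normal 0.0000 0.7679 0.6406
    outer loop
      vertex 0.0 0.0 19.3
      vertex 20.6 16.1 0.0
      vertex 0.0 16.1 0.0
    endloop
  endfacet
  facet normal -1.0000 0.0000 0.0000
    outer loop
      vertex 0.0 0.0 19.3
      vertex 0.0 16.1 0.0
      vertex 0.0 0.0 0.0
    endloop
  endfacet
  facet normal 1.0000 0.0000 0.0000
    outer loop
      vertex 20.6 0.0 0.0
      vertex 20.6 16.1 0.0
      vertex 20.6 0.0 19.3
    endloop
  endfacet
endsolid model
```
; perimeter-only toolpath
G21 ; units = mm
G90 ; absolute positioning
G28 ; home
; layer 1
G0 Z3.2
G0 X0.0 Y0.0
G1 X20.6 Y0.0
G1 X20.6 Y13.4
G1 X0.0 Y13.4
G1 X0.0 Y0.0
; layer 2
G0 Z6.4
G0 X0.0 Y0.0
G1 X20.6 Y0.0
G1 X20.6 Y10.7
G1 X0.0 Y10.7
G1 X0.0 Y0.0
; layer 3
G0 Z9.7
G0 X0.0 Y0.0
G1 X20.6 Y0.0
G1 X20.6 Y8.1
G1 X0.0 Y8.1
G1 X0.0 Y0.0
; layer 4
G0 Z12.9
G0 X0.0 Y0.0
G1 X20.6 Y0.0
G1 X20.6 Y5.4
G1 X0.0 Y5.4
G1 X0.0 Y0.0
; layer 5
G0 Z16.1
G0 X0.0 Y0.0
G1 X20.6 Y0.0
G1 X20.6 Y2.7
G1 X0.0 Y2.7
G1 X0.0 Y0.0
M2 ; end

The solid is a wedge (ramp): 20.6 × 16.1 mm base, rising to 19.3 mm along the y=0 edge and sloping linearly to z=0 at y=16.1. Slicing at Δz = 3.2 mm — 6 equal slices spanning the solid's height, so layer i sits at z = i·h/6 — gives 5 non-empty perimeters. Each is a 4-segment closed polygon; G0 lifts to the layer z and rapids to the start vertex, then G1 traces the edges. The cross-section shrinks linearly with z (the slice at the apex is degenerate and omitted).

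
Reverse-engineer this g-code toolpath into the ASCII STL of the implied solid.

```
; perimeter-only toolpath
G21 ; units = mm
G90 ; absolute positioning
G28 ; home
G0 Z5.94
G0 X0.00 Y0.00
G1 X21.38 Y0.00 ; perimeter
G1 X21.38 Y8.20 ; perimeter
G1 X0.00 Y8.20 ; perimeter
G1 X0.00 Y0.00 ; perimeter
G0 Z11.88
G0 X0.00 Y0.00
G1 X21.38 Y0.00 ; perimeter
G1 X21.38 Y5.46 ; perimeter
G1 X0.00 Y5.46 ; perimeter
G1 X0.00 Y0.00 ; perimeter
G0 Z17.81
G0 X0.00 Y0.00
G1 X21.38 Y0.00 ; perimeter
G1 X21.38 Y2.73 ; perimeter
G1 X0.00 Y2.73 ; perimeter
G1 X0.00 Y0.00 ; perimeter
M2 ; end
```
solid part
  facet normal 0.0000 0.0000 -1.0000
    outer loop
      vertex 21.38 10.93 0.00
      vertex 21.38 0.00 0.00
      vertex 0.00 0.00 0.00
    endloop
  endfacet
  facet normal 0.0000 0.0000 -1.0000
    outer loop
      vertex 0.00 10.93 0.00
      vertex 21.38 10.93 0.00
      vertex 0.00 0.00 0.00
    endloop
  endfacet
  facet normal 0.0000 -1.0000 0.0000
    outer loop
      vertex 0.00 0.00 0.00
      vertex 21.38 0.00 0.00
      vertex 21.38 0.00 23.75
    endloop
  endfacet
  facet normal 0.0000 -1.0000 0.0000
    outer loop
      vertex 0.00 0.00 0.00
      vertex 21.38 0.00 23.75
      vertex 0.00 0.00 23.75
    endloop
  endfacet
  facet normal 0.0000 0.9084 0.4181
    outer loop
      vertex 0.00 0.00 23.75
      vertex 21.38 0.00 23.75
      vertex 21.38 10.93 0.00
    endloop
  endfacet
  facet normal 0.0000 0.9084 0.4181
    outer loop
      vertex 0.00 0.00 23.75
      vertex 21.38 10.93 0.00
      vertex 0.00 10.93 0.00
    endloop
  endfacet
  facet normal -1.0000 0.0000 0.0000
    outer loop
      vertex 0.00 0.00 23.75
      vertex 0.00 10.93 0.00
      vertex 0.00 0.00 0.00
    endloop
  endfacet
  facet normal 1.0000 0.0000 0.0000
    outer loop
      vertex 21.38 0.00 0.00
      vertex 21.38 10.93 0.00
      vertex 21.38 0.00 23.75
    endloop
  endfacet
endsolid part

The G0 Z moves step by Δz≈5.94 mm. The G1 loops shrink linearly with z, so the solid tapers from its base footprint up to z≈23.8. Closing with a flat bottom cap and the tapered top and triangulating gives 8 facets — a wedge (ramp): 21.4 × 10.9 mm base, rising to 23.8 mm along the y=0 edge and sloping linearly to z=0 at y=10.9.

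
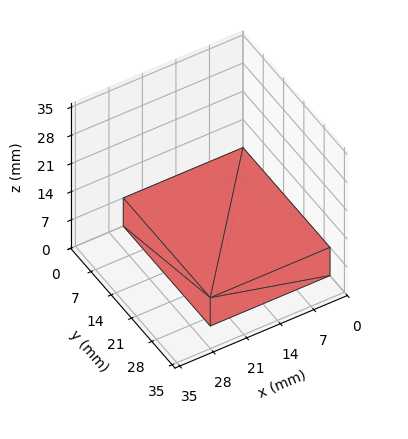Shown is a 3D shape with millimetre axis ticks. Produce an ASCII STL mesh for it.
Reading the render: the shape is a rectangular box, roughly 25 × 30 mm footprint and 7 mm tall (dimensions read to the nearest mm from the axis ticks). For the STL, each face is triangulated and given an outward normal.

solid part
  facet normal 0.0000 0.0000 -1.0000
    outer loop
      vertex 25.0 30.0 0.0
      vertex 25.0 0.0 0.0
      vertex 0.0 0.0 0.0
    endloop
  endfacet
  facet normal 0.0000 0.0000 -1.0000
    outer loop
      vertex 0.0 30.0 0.0
      vertex 25.0 30.0 0.0
      vertex 0.0 0.0 0.0
    endloop
  endfacet
  facet normal 0.0000 0.0000 1.0000
    outer loop
      vertex 0.0 0.0 7.0
      vertex 25.0 0.0 7.0
      vertex 25.0 30.0 7.0
    endloop
  endfacet
  facet normal 0.0000 0.0000 1.0000
    outer loop
      vertex 0.0 0.0 7.0
      vertex 25.0 30.0 7.0
      vertex 0.0 30.0 7.0
    endloop
  endfacet
  facet normal 0.0000 -1.0000 0.0000
    outer loop
      vertex 0.0 0.0 0.0
      vertex 25.0 0.0 0.0
      vertex 25.0 0.0 7.0
    endloop
  endfacet
  facet normal 0.0000 -1.0000 0.0000
    outer loop
      vertex 0.0 0.0 0.0
      vertex 25.0 0.0 7.0
      vertex 0.0 0.0 7.0
    endloop
  endfacet
  facet normal 0.0000 1.0000 0.0000
    outer loop
      vertex 25.0 30.0 7.0
      vertex 25.0 30.0 0.0
      vertex 0.0 30.0 0.0
    endloop
  endfacet
  facet normal 0.0000 1.0000 0.0000
    outer loop
      vertex 0.0 30.0 7.0
      vertex 25.0 30.0 7.0
      vertex 0.0 30.0 0.0
    endloop
  endfacet
  facet normal -1.0000 0.0000 0.0000
    outer loop
      vertex 0.0 30.0 7.0
      vertex 0.0 30.0 0.0
      vertex 0.0 0.0 0.0
    endloop
  endfacet
  facet normal -1.0000 0.0000 0.0000
    outer loop
      vertex 0.0 0.0 7.0
      vertex 0.0 30.0 7.0
      vertex 0.0 0.0 0.0
    endloop
  endfacet
  facet normal 1.0000 0.0000 0.0000
    outer loop
      vertex 25.0 0.0 0.0
      vertex 25.0 30.0 0.0
      vertex 25.0 30.0 7.0
    endloop
  endfacet
  facet normal 1.0000 0.0000 0.0000
    outer loop
      vertex 25.0 0.0 0.0
      vertex 25.0 30.0 7.0
      vertex 25.0 0.0 7.0
    endloop
  endfacet
endsolid part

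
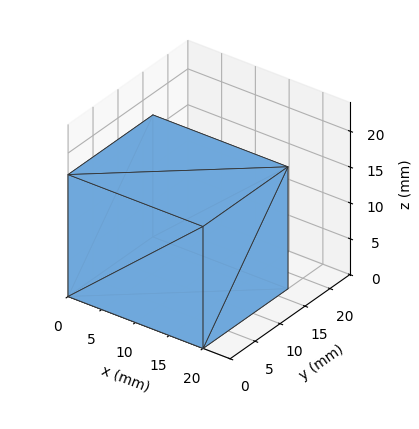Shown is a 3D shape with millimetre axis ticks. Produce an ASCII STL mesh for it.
Reading the render: the shape is a rectangular box, roughly 20 × 17 mm footprint and 17 mm tall (dimensions read to the nearest mm from the axis ticks). For the STL, each face is triangulated and given an outward normal.

solid part
  facet normal 0.0000 0.0000 -1.0000
    outer loop
      vertex 20.0 17.0 0.0
      vertex 20.0 0.0 0.0
      vertex 0.0 0.0 0.0
    endloop
  endfacet
  facet normal 0.0000 0.0000 -1.0000
    outer loop
      vertex 0.0 17.0 0.0
      vertex 20.0 17.0 0.0
      vertex 0.0 0.0 0.0
    endloop
  endfacet
  facet normal 0.0000 0.0000 1.0000
    outer loop
      vertex 0.0 0.0 17.0
      vertex 20.0 0.0 17.0
      vertex 20.0 17.0 17.0
    endloop
  endfacet
  facet normal 0.0000 0.0000 1.0000
    outer loop
      vertex 0.0 0.0 17.0
      vertex 20.0 17.0 17.0
      vertex 0.0 17.0 17.0
    endloop
  endfacet
  facet normal 0.0000 -1.0000 0.0000
    outer loop
      vertex 0.0 0.0 0.0
      vertex 20.0 0.0 0.0
      vertex 20.0 0.0 17.0
    endloop
  endfacet
  facet normal 0.0000 -1.0000 0.0000
    outer loop
      vertex 0.0 0.0 0.0
      vertex 20.0 0.0 17.0
      vertex 0.0 0.0 17.0
    endloop
  endfacet
  facet normal 0.0000 1.0000 0.0000
    outer loop
      vertex 20.0 17.0 17.0
      vertex 20.0 17.0 0.0
      vertex 0.0 17.0 0.0
    endloop
  endfacet
  facet normal 0.0000 1.0000 0.0000
    outer loop
      vertex 0.0 17.0 17.0
      vertex 20.0 17.0 17.0
      vertex 0.0 17.0 0.0
    endloop
  endfacet
  facet normal -1.0000 0.0000 0.0000
    outer loop
      vertex 0.0 17.0 17.0
      vertex 0.0 17.0 0.0
      vertex 0.0 0.0 0.0
    endloop
  endfacet
  facet normal -1.0000 0.0000 0.0000
    outer loop
      vertex 0.0 0.0 17.0
      vertex 0.0 17.0 17.0
      vertex 0.0 0.0 0.0
    endloop
  endfacet
  facet normal 1.0000 0.0000 0.0000
    outer loop
      vertex 20.0 0.0 0.0
      vertex 20.0 17.0 0.0
      vertex 20.0 17.0 17.0
    endloop
  endfacet
  facet normal 1.0000 0.0000 0.0000
    outer loop
      vertex 20.0 0.0 0.0
      vertex 20.0 17.0 17.0
      vertex 20.0 0.0 17.0
    endloop
  endfacet
endsolid part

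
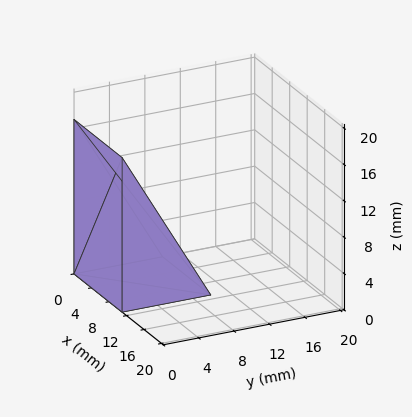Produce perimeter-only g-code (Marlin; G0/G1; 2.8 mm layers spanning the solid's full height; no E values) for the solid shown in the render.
Reading the render: the shape is a wedge (ramp): 11 × 10 mm base, rising to 17 mm along the y=0 edge and sloping linearly to z=0 at y=10 (dimensions read to the nearest mm from the axis ticks). For the g-code, the solid's height is divided into equal slices at the stated Δz and each level perimeter traced with G1 moves after a G0 lift.

; perimeter-only toolpath
G21 ; units = mm
G90 ; absolute positioning
G28 ; home
; layer 1
G0 Z2.8
G0 X0.0 Y0.0
G1 X11.0 Y0.0
G1 X11.0 Y8.3
G1 X0.0 Y8.3
G1 X0.0 Y0.0
; layer 2
G0 Z5.7
G0 X0.0 Y0.0
G1 X11.0 Y0.0
G1 X11.0 Y6.7
G1 X0.0 Y6.7
G1 X0.0 Y0.0
; layer 3
G0 Z8.5
G0 X0.0 Y0.0
G1 X11.0 Y0.0
G1 X11.0 Y5.0
G1 X0.0 Y5.0
G1 X0.0 Y0.0
; layer 4
G0 Z11.3
G0 X0.0 Y0.0
G1 X11.0 Y0.0
G1 X11.0 Y3.3
G1 X0.0 Y3.3
G1 X0.0 Y0.0
; layer 5
G0 Z14.2
G0 X0.0 Y0.0
G1 X11.0 Y0.0
G1 X11.0 Y1.7
G1 X0.0 Y1.7
G1 X0.0 Y0.0
M2 ; end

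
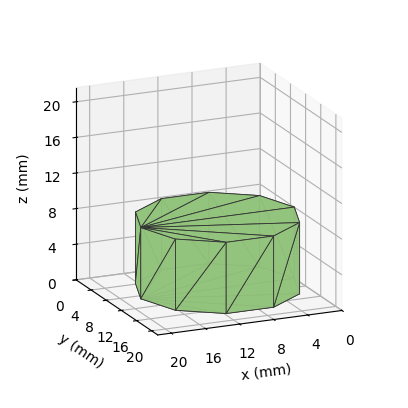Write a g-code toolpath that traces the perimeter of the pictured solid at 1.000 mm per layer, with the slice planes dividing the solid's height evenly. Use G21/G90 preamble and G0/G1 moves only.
Reading the render: the shape is a regular 10-sided prism (a cylinder approximated with 10 flat sides), circumscribed radius ≈ 9 mm, height ≈ 8 mm (dimensions read to the nearest mm from the axis ticks). For the g-code, the solid's height is divided into equal slices at the stated Δz and each level perimeter traced with G1 moves after a G0 lift.

; perimeter-only toolpath
G21 ; units = mm
G90 ; absolute positioning
G28 ; home
; layer 1
G0 Z1.000
G0 X18.000 Y9.000
G1 X16.281 Y14.290
G1 X11.781 Y17.560
G1 X6.219 Y17.560
G1 X1.719 Y14.290
G1 X0.000 Y9.000
G1 X1.719 Y3.710
G1 X6.219 Y0.440
G1 X11.781 Y0.440
G1 X16.281 Y3.710
G1 X18.000 Y9.000
; layer 2
G0 Z2.000
G0 X18.000 Y9.000
G1 X16.281 Y14.290
G1 X11.781 Y17.560
G1 X6.219 Y17.560
G1 X1.719 Y14.290
G1 X0.000 Y9.000
G1 X1.719 Y3.710
G1 X6.219 Y0.440
G1 X11.781 Y0.440
G1 X16.281 Y3.710
G1 X18.000 Y9.000
; layer 3
G0 Z3.000
G0 X18.000 Y9.000
G1 X16.281 Y14.290
G1 X11.781 Y17.560
G1 X6.219 Y17.560
G1 X1.719 Y14.290
G1 X0.000 Y9.000
G1 X1.719 Y3.710
G1 X6.219 Y0.440
G1 X11.781 Y0.440
G1 X16.281 Y3.710
G1 X18.000 Y9.000
; layer 4
G0 Z4.000
G0 X18.000 Y9.000
G1 X16.281 Y14.290
G1 X11.781 Y17.560
G1 X6.219 Y17.560
G1 X1.719 Y14.290
G1 X0.000 Y9.000
G1 X1.719 Y3.710
G1 X6.219 Y0.440
G1 X11.781 Y0.440
G1 X16.281 Y3.710
G1 X18.000 Y9.000
; layer 5
G0 Z5.000
G0 X18.000 Y9.000
G1 X16.281 Y14.290
G1 X11.781 Y17.560
G1 X6.219 Y17.560
G1 X1.719 Y14.290
G1 X0.000 Y9.000
G1 X1.719 Y3.710
G1 X6.219 Y0.440
G1 X11.781 Y0.440
G1 X16.281 Y3.710
G1 X18.000 Y9.000
; layer 6
G0 Z6.000
G0 X18.000 Y9.000
G1 X16.281 Y14.290
G1 X11.781 Y17.560
G1 X6.219 Y17.560
G1 X1.719 Y14.290
G1 X0.000 Y9.000
G1 X1.719 Y3.710
G1 X6.219 Y0.440
G1 X11.781 Y0.440
G1 X16.281 Y3.710
G1 X18.000 Y9.000
; layer 7
G0 Z7.000
G0 X18.000 Y9.000
G1 X16.281 Y14.290
G1 X11.781 Y17.560
G1 X6.219 Y17.560
G1 X1.719 Y14.290
G1 X0.000 Y9.000
G1 X1.719 Y3.710
G1 X6.219 Y0.440
G1 X11.781 Y0.440
G1 X16.281 Y3.710
G1 X18.000 Y9.000
; layer 8
G0 Z8.000
G0 X18.000 Y9.000
G1 X16.281 Y14.290
G1 X11.781 Y17.560
G1 X6.219 Y17.560
G1 X1.719 Y14.290
G1 X0.000 Y9.000
G1 X1.719 Y3.710
G1 X6.219 Y0.440
G1 X11.781 Y0.440
G1 X16.281 Y3.710
G1 X18.000 Y9.000
M2 ; end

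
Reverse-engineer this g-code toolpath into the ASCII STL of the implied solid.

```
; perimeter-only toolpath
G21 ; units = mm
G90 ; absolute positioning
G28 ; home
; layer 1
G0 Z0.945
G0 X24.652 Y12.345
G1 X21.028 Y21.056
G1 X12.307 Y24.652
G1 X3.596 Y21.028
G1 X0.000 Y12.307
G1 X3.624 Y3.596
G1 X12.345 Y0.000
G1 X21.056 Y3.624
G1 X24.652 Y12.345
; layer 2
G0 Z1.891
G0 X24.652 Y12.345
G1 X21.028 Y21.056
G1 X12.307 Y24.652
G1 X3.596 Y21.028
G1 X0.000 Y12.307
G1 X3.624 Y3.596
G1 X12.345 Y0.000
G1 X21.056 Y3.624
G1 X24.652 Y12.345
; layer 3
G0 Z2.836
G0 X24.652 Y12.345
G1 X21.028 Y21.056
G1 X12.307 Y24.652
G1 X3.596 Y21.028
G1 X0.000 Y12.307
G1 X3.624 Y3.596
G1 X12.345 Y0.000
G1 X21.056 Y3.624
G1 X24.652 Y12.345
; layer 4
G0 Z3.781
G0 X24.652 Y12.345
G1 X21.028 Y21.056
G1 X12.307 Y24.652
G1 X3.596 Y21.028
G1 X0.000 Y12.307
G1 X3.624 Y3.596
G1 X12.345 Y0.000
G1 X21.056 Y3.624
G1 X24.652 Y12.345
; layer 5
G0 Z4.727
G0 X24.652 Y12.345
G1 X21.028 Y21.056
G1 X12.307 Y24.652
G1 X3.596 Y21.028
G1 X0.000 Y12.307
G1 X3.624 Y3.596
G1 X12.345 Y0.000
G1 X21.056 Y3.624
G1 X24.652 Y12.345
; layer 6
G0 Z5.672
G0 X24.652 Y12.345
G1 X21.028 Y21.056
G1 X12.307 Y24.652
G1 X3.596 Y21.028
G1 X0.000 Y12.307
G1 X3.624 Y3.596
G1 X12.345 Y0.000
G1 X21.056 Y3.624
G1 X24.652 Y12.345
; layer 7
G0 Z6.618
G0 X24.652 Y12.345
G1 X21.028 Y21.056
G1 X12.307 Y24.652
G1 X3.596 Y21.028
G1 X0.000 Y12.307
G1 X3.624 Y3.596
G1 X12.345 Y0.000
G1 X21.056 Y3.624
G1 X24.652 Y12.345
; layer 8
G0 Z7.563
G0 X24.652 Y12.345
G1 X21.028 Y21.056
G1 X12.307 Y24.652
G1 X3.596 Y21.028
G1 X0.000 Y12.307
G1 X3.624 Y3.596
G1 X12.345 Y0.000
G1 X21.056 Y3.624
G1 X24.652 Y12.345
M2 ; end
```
solid part
  facet normal 0.0000 0.0000 -1.0000
    outer loop
      vertex 12.307 24.652 0.000
      vertex 21.028 21.056 0.000
      vertex 24.652 12.345 0.000
    endloop
  endfacet
  facet normal 0.0000 0.0000 -1.0000
    outer loop
      vertex 3.596 21.028 0.000
      vertex 12.307 24.652 0.000
      vertex 24.652 12.345 0.000
    endloop
  endfacet
  facet normal 0.0000 0.0000 -1.0000
    outer loop
      vertex 0.000 12.307 0.000
      vertex 3.596 21.028 0.000
      vertex 24.652 12.345 0.000
    endloop
  endfacet
  facet normal 0.0000 0.0000 -1.0000
    outer loop
      vertex 3.624 3.596 0.000
      vertex 0.000 12.307 0.000
      vertex 24.652 12.345 0.000
    endloop
  endfacet
  facet normal 0.0000 0.0000 -1.0000
    outer loop
      vertex 12.345 0.000 0.000
      vertex 3.624 3.596 0.000
      vertex 24.652 12.345 0.000
    endloop
  endfacet
  facet normal 0.0000 0.0000 -1.0000
    outer loop
      vertex 21.056 3.624 0.000
      vertex 12.345 0.000 0.000
      vertex 24.652 12.345 0.000
    endloop
  endfacet
  facet normal 0.0000 0.0000 1.0000
    outer loop
      vertex 24.652 12.345 7.563
      vertex 21.028 21.056 7.563
      vertex 12.307 24.652 7.563
    endloop
  endfacet
  facet normal 0.0000 0.0000 1.0000
    outer loop
      vertex 24.652 12.345 7.563
      vertex 12.307 24.652 7.563
      vertex 3.596 21.028 7.563
    endloop
  endfacet
  facet normal 0.0000 0.0000 1.0000
    outer loop
      vertex 24.652 12.345 7.563
      vertex 3.596 21.028 7.563
      vertex 0.000 12.307 7.563
    endloop
  endfacet
  facet normal 0.0000 0.0000 1.0000
    outer loop
      vertex 24.652 12.345 7.563
      vertex 0.000 12.307 7.563
      vertex 3.624 3.596 7.563
    endloop
  endfacet
  facet normal 0.0000 0.0000 1.0000
    outer loop
      vertex 24.652 12.345 7.563
      vertex 3.624 3.596 7.563
      vertex 12.345 0.000 7.563
    endloop
  endfacet
  facet normal 0.0000 0.0000 1.0000
    outer loop
      vertex 24.652 12.345 7.563
      vertex 12.345 0.000 7.563
      vertex 21.056 3.624 7.563
    endloop
  endfacet
  facet normal 0.9233 0.3841 0.0000
    outer loop
      vertex 24.652 12.345 0.000
      vertex 21.028 21.056 0.000
      vertex 21.028 21.056 7.563
    endloop
  endfacet
  facet normal 0.9233 0.3841 0.0000
    outer loop
      vertex 24.652 12.345 0.000
      vertex 21.028 21.056 7.563
      vertex 24.652 12.345 7.563
    endloop
  endfacet
  facet normal 0.3812 0.9245 0.0000
    outer loop
      vertex 21.028 21.056 0.000
      vertex 12.307 24.652 0.000
      vertex 12.307 24.652 7.563
    endloop
  endfacet
  facet normal 0.3812 0.9245 0.0000
    outer loop
      vertex 21.028 21.056 0.000
      vertex 12.307 24.652 7.563
      vertex 21.028 21.056 7.563
    endloop
  endfacet
  facet normal -0.3841 0.9233 0.0000
    outer loop
      vertex 12.307 24.652 0.000
      vertex 3.596 21.028 0.000
      vertex 3.596 21.028 7.563
    endloop
  endfacet
  facet normal -0.3841 0.9233 0.0000
    outer loop
      vertex 12.307 24.652 0.000
      vertex 3.596 21.028 7.563
      vertex 12.307 24.652 7.563
    endloop
  endfacet
  facet normal -0.9245 0.3812 0.0000
    outer loop
      vertex 3.596 21.028 0.000
      vertex 0.000 12.307 0.000
      vertex 0.000 12.307 7.563
    endloop
  endfacet
  facet normal -0.9245 0.3812 0.0000
    outer loop
      vertex 3.596 21.028 0.000
      vertex 0.000 12.307 7.563
      vertex 3.596 21.028 7.563
    endloop
  endfacet
  facet normal -0.9233 -0.3841 0.0000
    outer loop
      vertex 0.000 12.307 0.000
      vertex 3.624 3.596 0.000
      vertex 3.624 3.596 7.563
    endloop
  endfacet
  facet normal -0.9233 -0.3841 0.0000
    outer loop
      vertex 0.000 12.307 0.000
      vertex 3.624 3.596 7.563
      vertex 0.000 12.307 7.563
    endloop
  endfacet
  facet normal -0.3812 -0.9245 0.0000
    outer loop
      vertex 3.624 3.596 0.000
      vertex 12.345 0.000 0.000
      vertex 12.345 0.000 7.563
    endloop
  endfacet
  facet normal -0.3812 -0.9245 0.0000
    outer loop
      vertex 3.624 3.596 0.000
      vertex 12.345 0.000 7.563
      vertex 3.624 3.596 7.563
    endloop
  endfacet
  facet normal 0.3841 -0.9233 0.0000
    outer loop
      vertex 12.345 0.000 0.000
      vertex 21.056 3.624 0.000
      vertex 21.056 3.624 7.563
    endloop
  endfacet
  facet normal 0.3841 -0.9233 0.0000
    outer loop
      vertex 12.345 0.000 0.000
      vertex 21.056 3.624 7.563
      vertex 12.345 0.000 7.563
    endloop
  endfacet
  facet normal 0.9245 -0.3812 0.0000
    outer loop
      vertex 21.056 3.624 0.000
      vertex 24.652 12.345 0.000
      vertex 24.652 12.345 7.563
    endloop
  endfacet
  facet normal 0.9245 -0.3812 0.0000
    outer loop
      vertex 21.056 3.624 0.000
      vertex 24.652 12.345 7.563
      vertex 21.056 3.624 7.563
    endloop
  endfacet
endsolid part

The G0 Z moves step by Δz≈0.945 mm. Every layer's G1 loop is the same polygon, so the solid is a straight extrusion of it from z=0 to z≈7.56. Closing with flat bottom and top caps and triangulating gives 28 facets — a regular 8-sided prism (a cylinder approximated with 8 flat sides), circumscribed radius ≈ 12.3 mm, height ≈ 7.56 mm.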